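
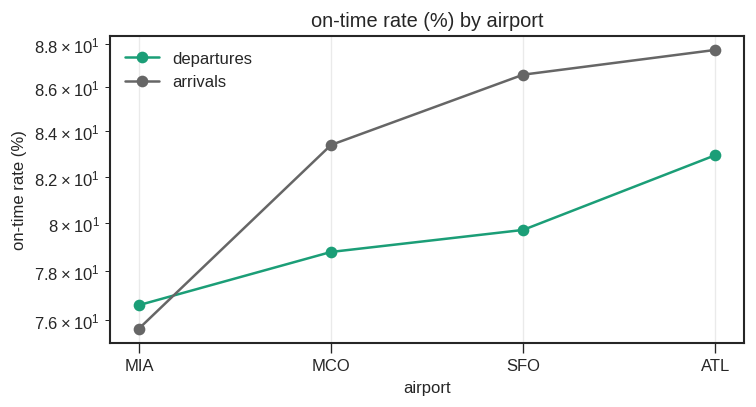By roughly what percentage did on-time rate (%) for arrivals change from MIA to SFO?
≈ +13.2%

MIA ≈ 76, SFO ≈ 86; (86 − 76) / 76 ≈ +13.2%.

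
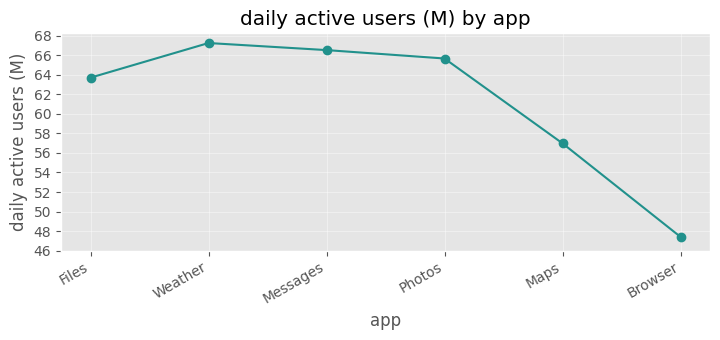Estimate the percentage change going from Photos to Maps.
Photos ≈ 66, Maps ≈ 56; (56 − 66) / 66 ≈ -15.2%.

≈ -15.2%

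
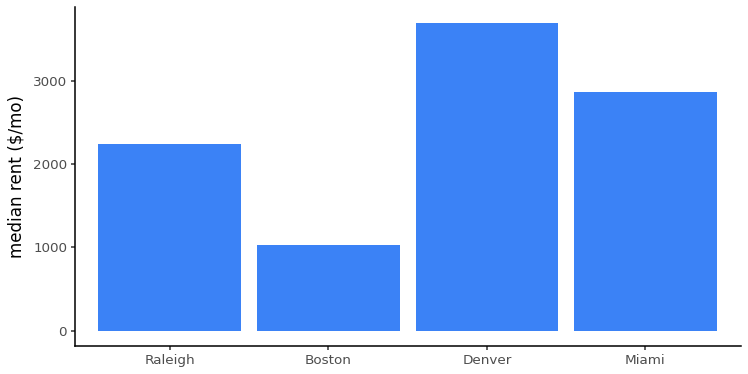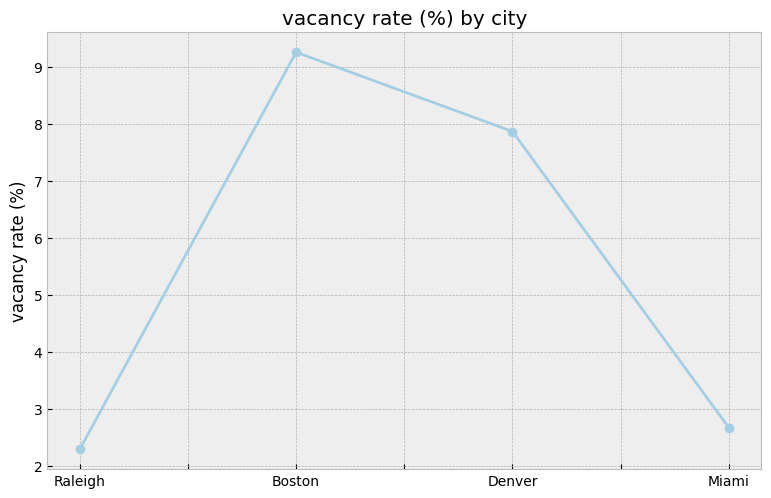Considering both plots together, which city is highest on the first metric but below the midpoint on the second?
Chart 2 median vacancy rate (%) ≈ 5; below-median cities: Raleigh, Miami. Among those, Miami has the highest median rent ($/mo) (≈ 3000).

Miami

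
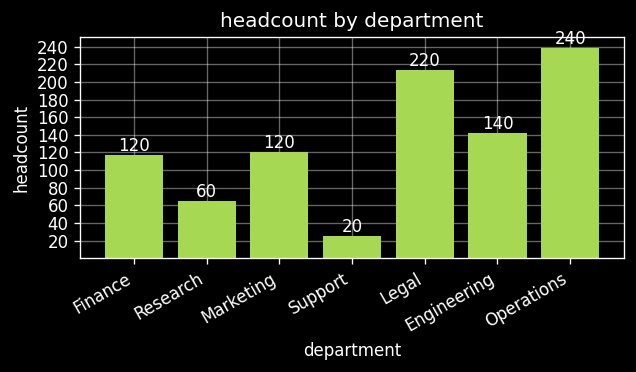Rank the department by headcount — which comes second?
Top 3: Operations ≈ 240, Legal ≈ 220, Engineering ≈ 140.

Legal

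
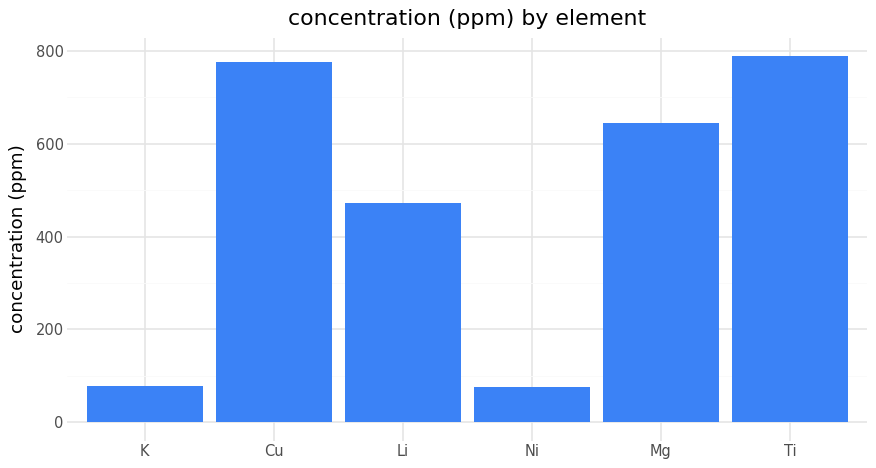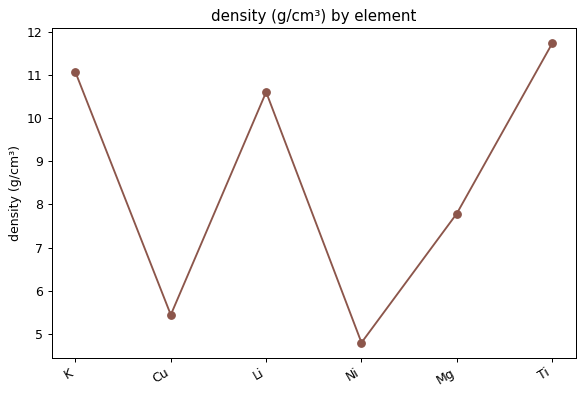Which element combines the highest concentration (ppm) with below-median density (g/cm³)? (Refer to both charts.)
Cu

Chart 2 median density (g/cm³) ≈ 10; below-median elements: Cu, Ni, Mg. Among those, Cu has the highest concentration (ppm) (≈ 800).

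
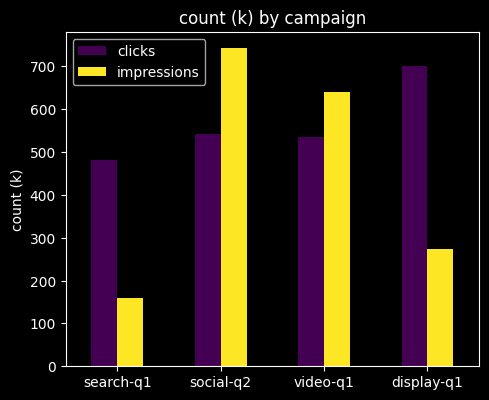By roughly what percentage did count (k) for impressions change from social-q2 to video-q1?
≈ -14.3%

social-q2 ≈ 700, video-q1 ≈ 600; (600 − 700) / 700 ≈ -14.3%.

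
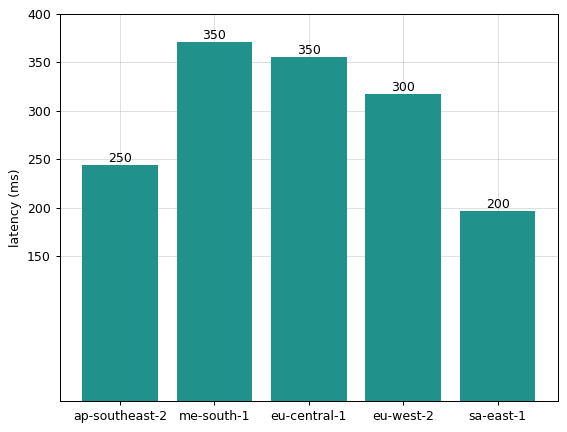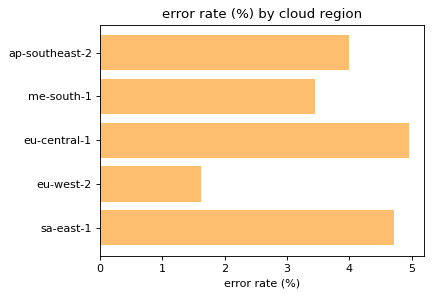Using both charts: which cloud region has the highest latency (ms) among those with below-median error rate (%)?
Chart 2 median error rate (%) ≈ 4; below-median cloud regions: me-south-1, eu-west-2. Among those, me-south-1 has the highest latency (ms) (≈ 350).

me-south-1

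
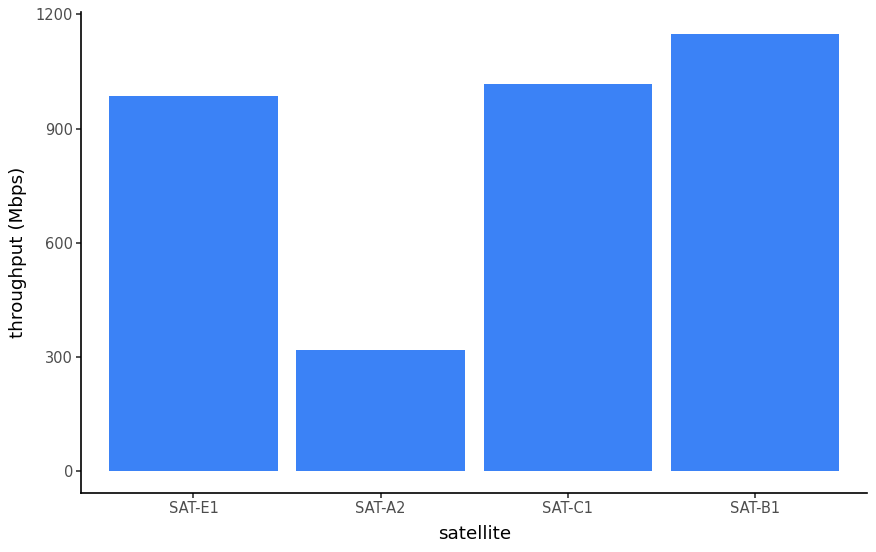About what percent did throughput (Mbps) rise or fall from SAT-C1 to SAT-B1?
SAT-C1 ≈ 1000, SAT-B1 ≈ 1100; (1100 − 1000) / 1000 ≈ +10%.

≈ +10%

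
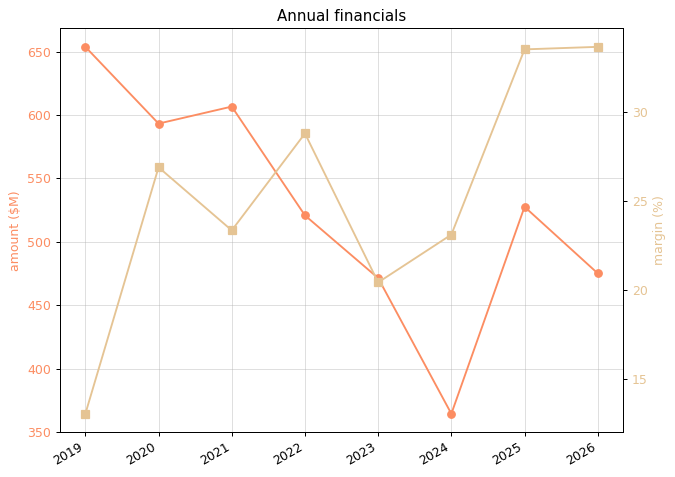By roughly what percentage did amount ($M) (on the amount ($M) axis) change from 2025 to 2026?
≈ -9.5%

2025 ≈ 525, 2026 ≈ 475; (475 − 525) / 525 ≈ -9.5%.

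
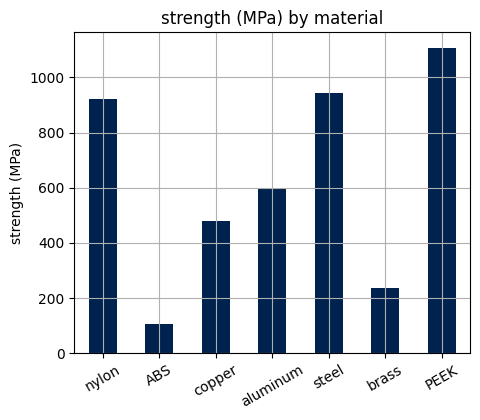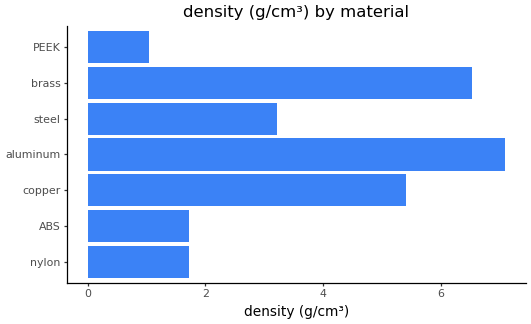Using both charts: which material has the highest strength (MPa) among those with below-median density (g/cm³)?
PEEK

Chart 2 median density (g/cm³) ≈ 3; below-median materials: nylon, ABS, PEEK. Among those, PEEK has the highest strength (MPa) (≈ 1200).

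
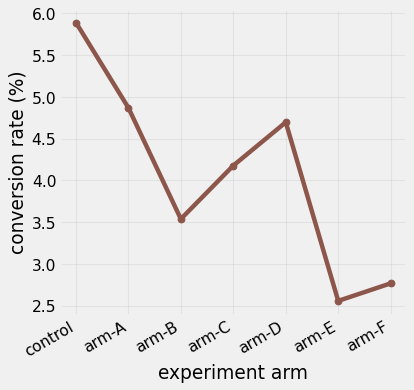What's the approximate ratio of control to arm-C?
control ≈ 6.0, arm-C ≈ 4.0; 6.0/4.0 ≈ 1.5.

≈ 1.5×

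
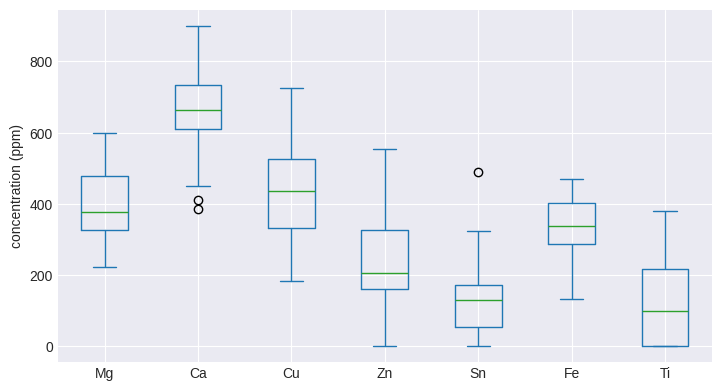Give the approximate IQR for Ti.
≈ 200

Q3 ≈ 200, Q1 ≈ 0; IQR ≈ 200.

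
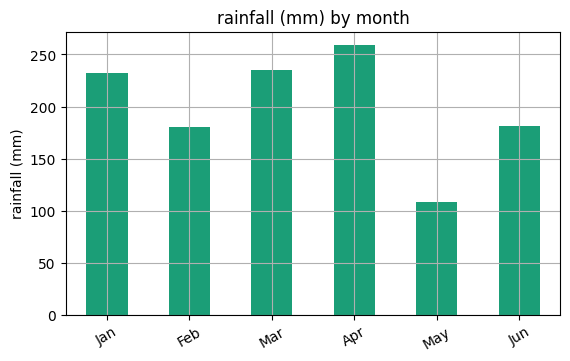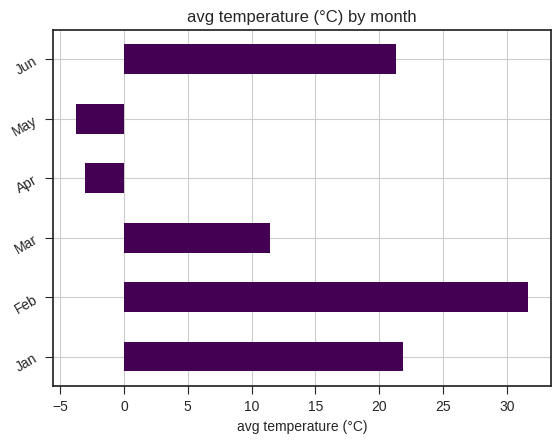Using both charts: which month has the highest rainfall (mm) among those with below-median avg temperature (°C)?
Apr

Chart 2 median avg temperature (°C) ≈ 15; below-median months: Mar, Apr, May. Among those, Apr has the highest rainfall (mm) (≈ 250).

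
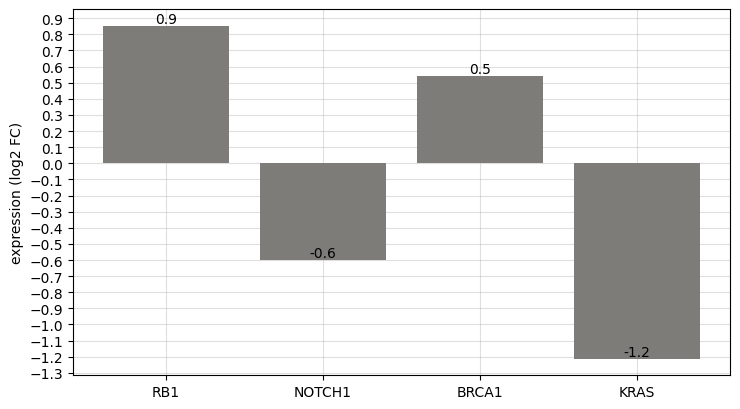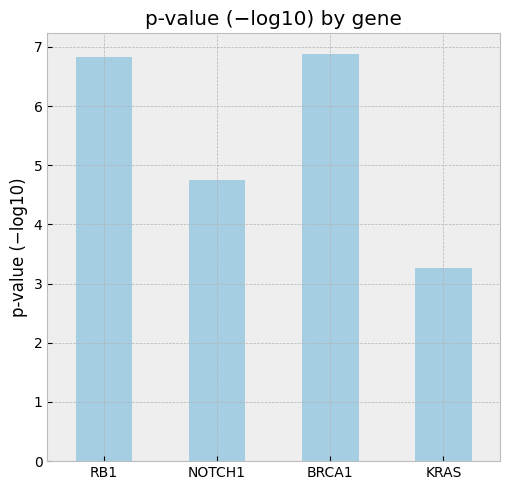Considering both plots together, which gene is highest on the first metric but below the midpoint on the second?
NOTCH1

Chart 2 median p-value (−log10) ≈ 6; below-median genes: NOTCH1, KRAS. Among those, NOTCH1 has the highest expression (log2 FC) (≈ -0.6).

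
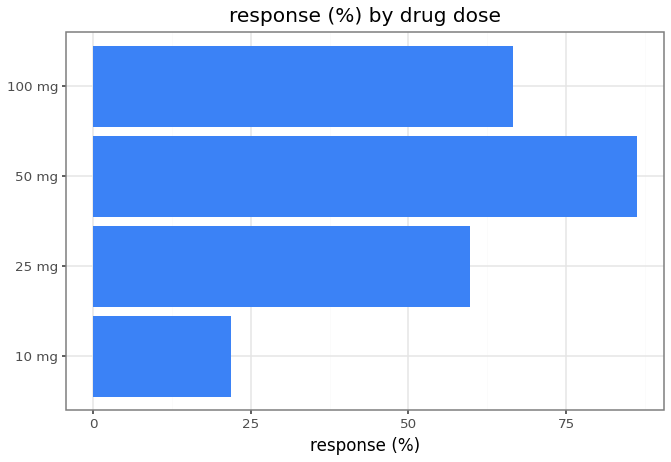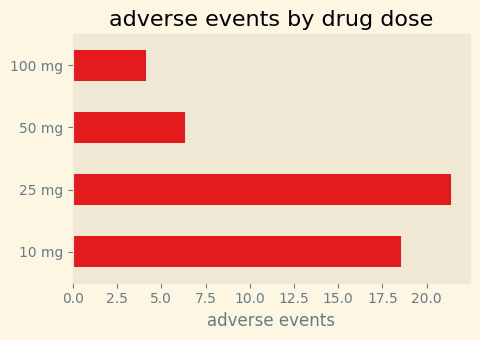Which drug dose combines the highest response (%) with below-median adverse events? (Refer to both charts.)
50 mg

Chart 2 median adverse events ≈ 12; below-median drug doses: 50 mg, 100 mg. Among those, 50 mg has the highest response (%) (≈ 90).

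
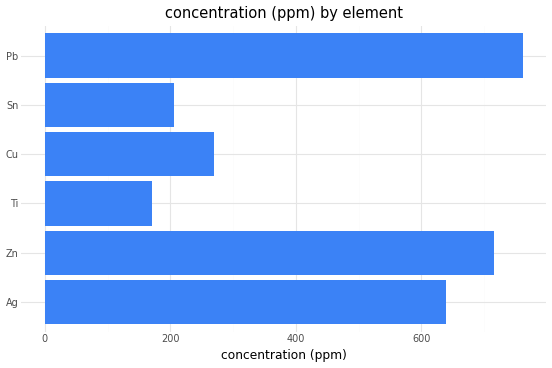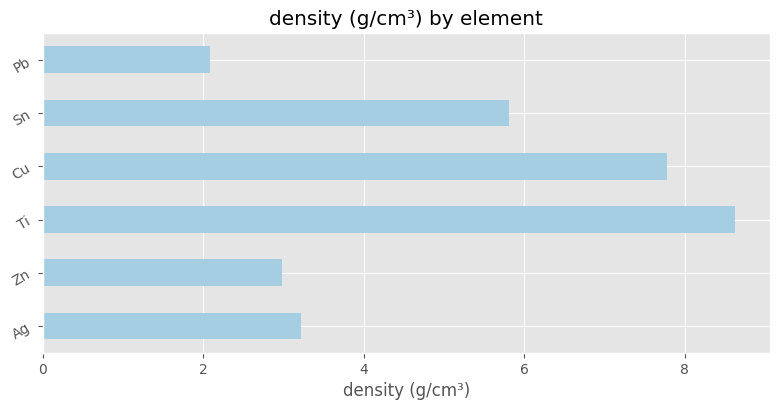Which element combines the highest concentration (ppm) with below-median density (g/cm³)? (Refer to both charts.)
Pb

Chart 2 median density (g/cm³) ≈ 5; below-median elements: Ag, Zn, Pb. Among those, Pb has the highest concentration (ppm) (≈ 800).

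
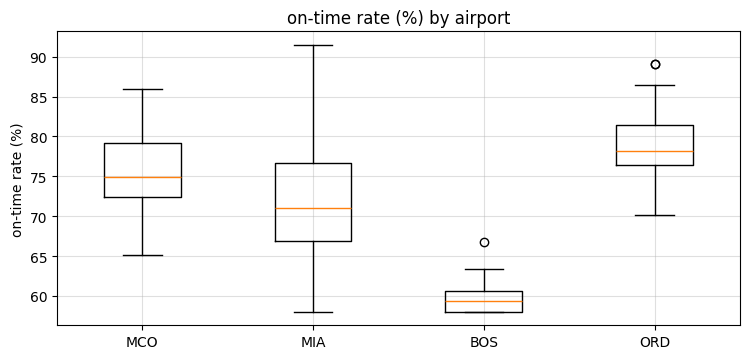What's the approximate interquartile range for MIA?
Q3 ≈ 76, Q1 ≈ 66; IQR ≈ 10.

≈ 10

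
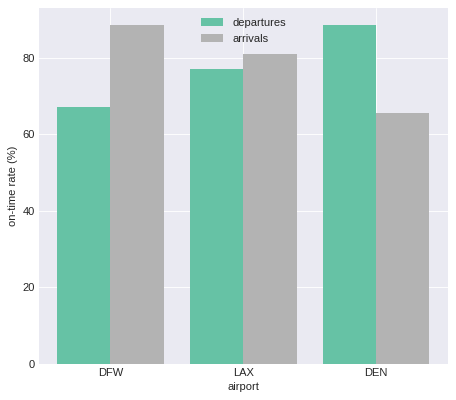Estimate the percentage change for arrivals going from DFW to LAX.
DFW ≈ 90, LAX ≈ 80; (80 − 90) / 90 ≈ -11.1%.

≈ -11.1%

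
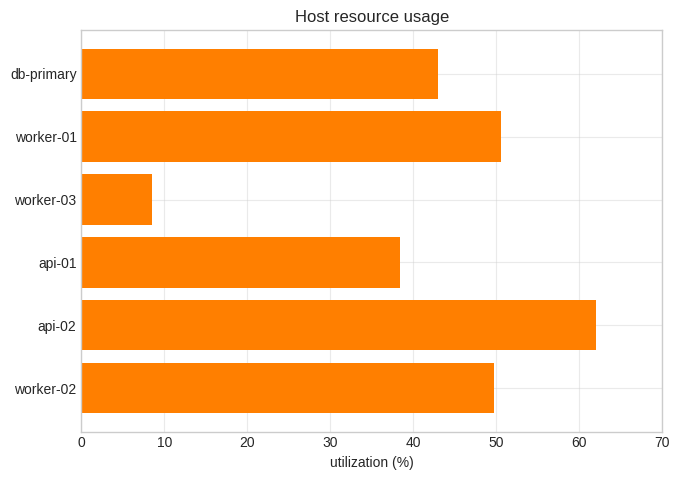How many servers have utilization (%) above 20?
5

Above 20: db-primary, worker-01, api-01, api-02, worker-02.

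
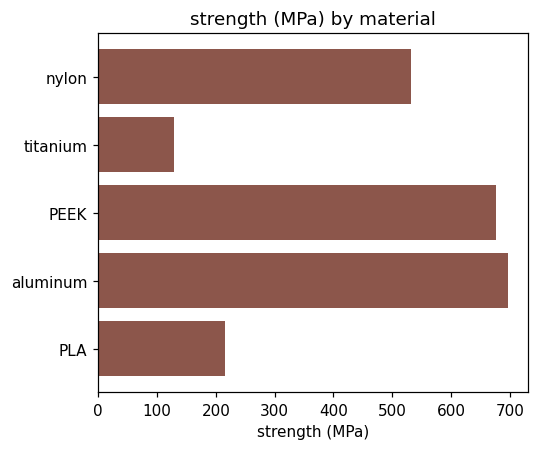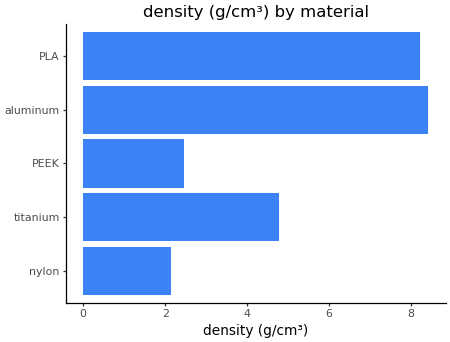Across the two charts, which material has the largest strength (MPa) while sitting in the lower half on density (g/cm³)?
PEEK

Chart 2 median density (g/cm³) ≈ 5; below-median materials: nylon, PEEK. Among those, PEEK has the highest strength (MPa) (≈ 700).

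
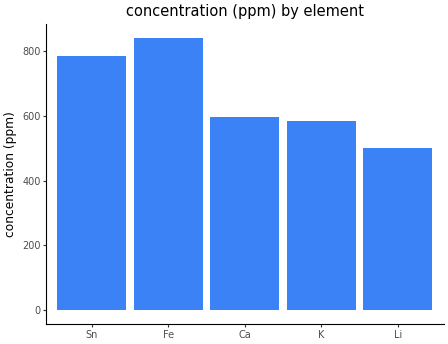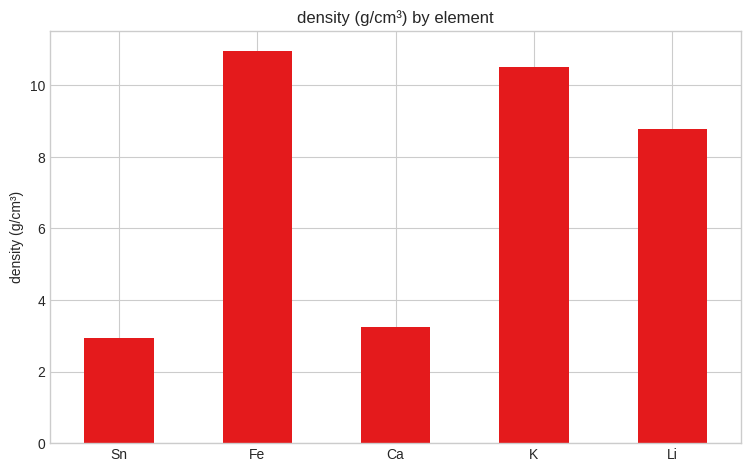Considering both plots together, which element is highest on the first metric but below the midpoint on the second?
Sn

Chart 2 median density (g/cm³) ≈ 8; below-median elements: Sn, Ca. Among those, Sn has the highest concentration (ppm) (≈ 800).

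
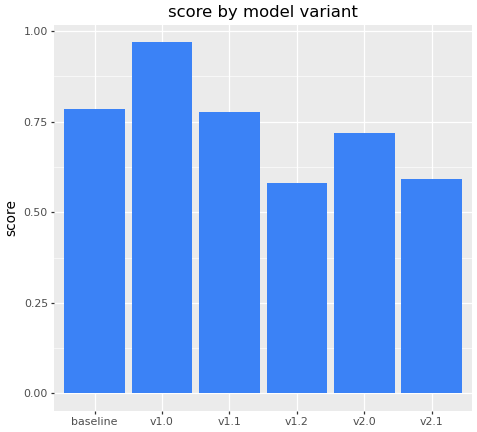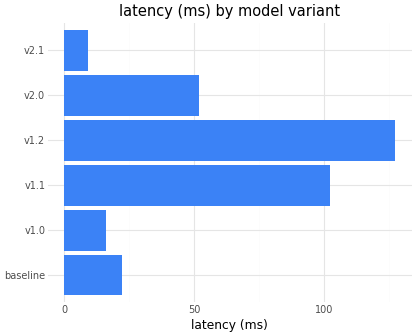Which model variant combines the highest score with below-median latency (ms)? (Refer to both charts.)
v1.0

Chart 2 median latency (ms) ≈ 40; below-median model variants: baseline, v1.0, v2.1. Among those, v1.0 has the highest score (≈ 1).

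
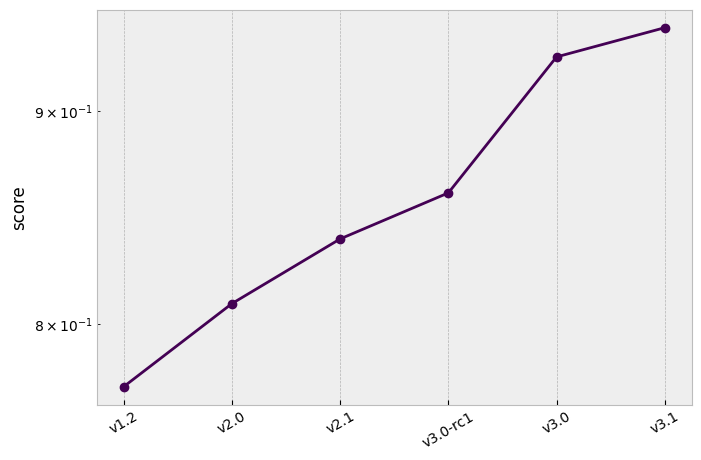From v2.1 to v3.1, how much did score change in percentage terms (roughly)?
≈ +11.9%

v2.1 ≈ 0.84, v3.1 ≈ 0.94; (0.94 − 0.84) / 0.84 ≈ +11.9%.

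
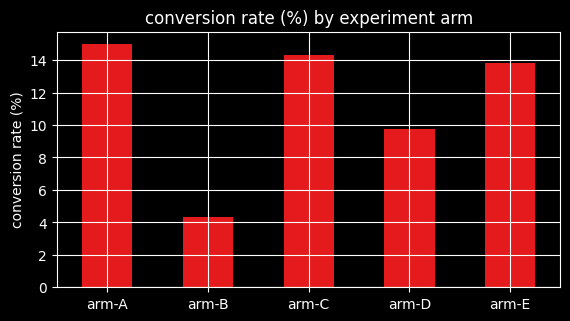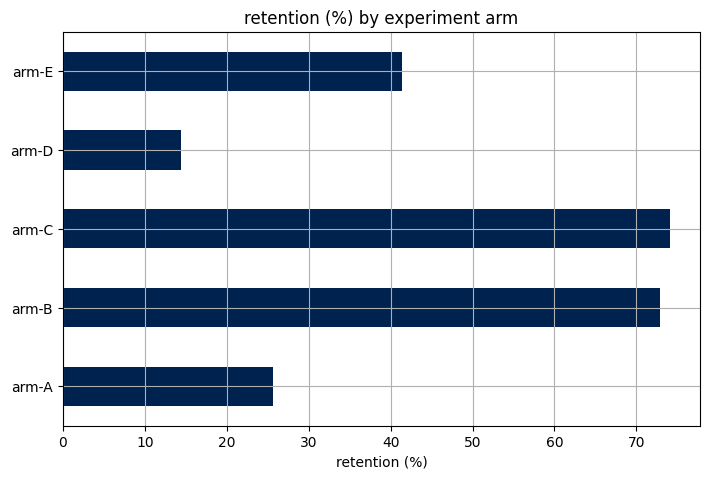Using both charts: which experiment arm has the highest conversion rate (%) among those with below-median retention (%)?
arm-A

Chart 2 median retention (%) ≈ 40; below-median experiment arms: arm-A, arm-D. Among those, arm-A has the highest conversion rate (%) (≈ 16).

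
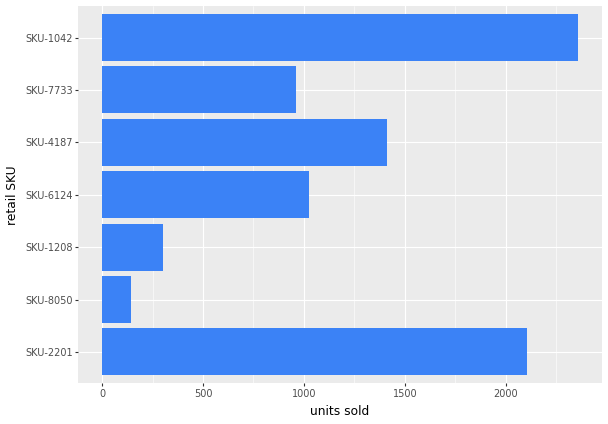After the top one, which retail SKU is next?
Top 3: SKU-1042 ≈ 2400, SKU-2201 ≈ 2200, SKU-4187 ≈ 1400.

SKU-2201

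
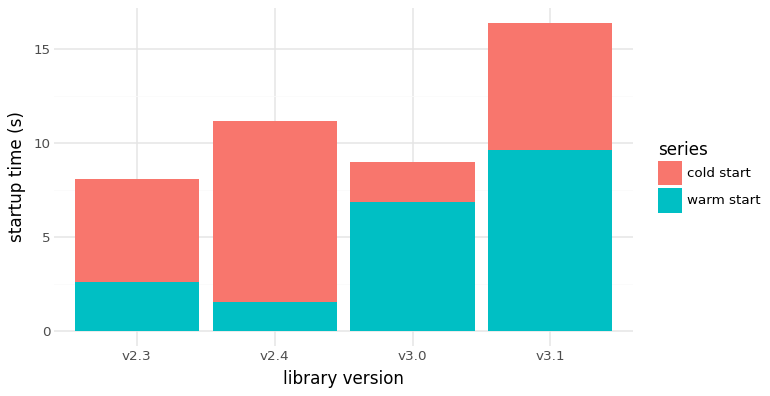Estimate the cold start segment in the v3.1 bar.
cold start top ≈ 16, bottom ≈ 10; segment ≈ 6.

≈ 6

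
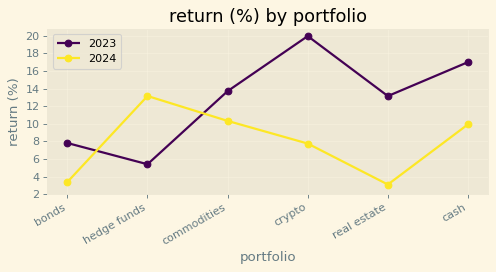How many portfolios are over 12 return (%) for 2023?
4

Above 12: commodities, crypto, real estate, cash.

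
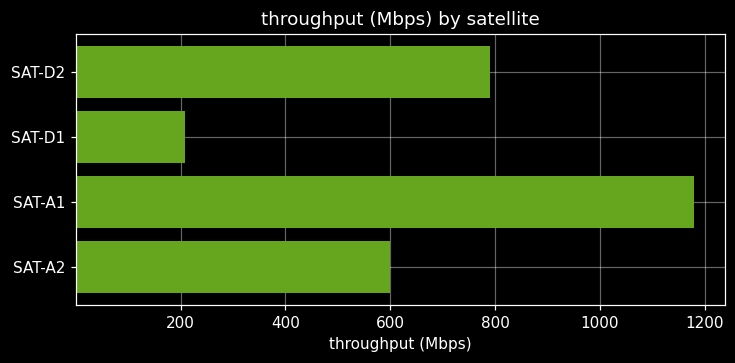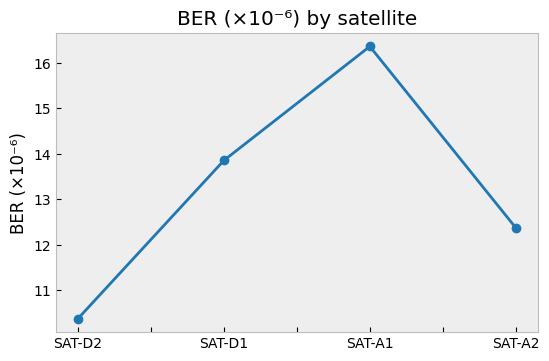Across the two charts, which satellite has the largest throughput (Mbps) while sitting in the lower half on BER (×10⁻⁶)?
SAT-D2

Chart 2 median BER (×10⁻⁶) ≈ 14; below-median satellites: SAT-D2, SAT-A2. Among those, SAT-D2 has the highest throughput (Mbps) (≈ 800).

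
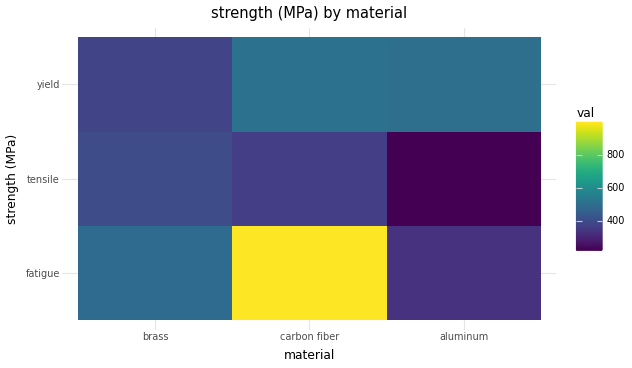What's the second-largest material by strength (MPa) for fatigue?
brass

Top 3 for fatigue: carbon fiber ≈ 1000, brass ≈ 500, aluminum ≈ 300.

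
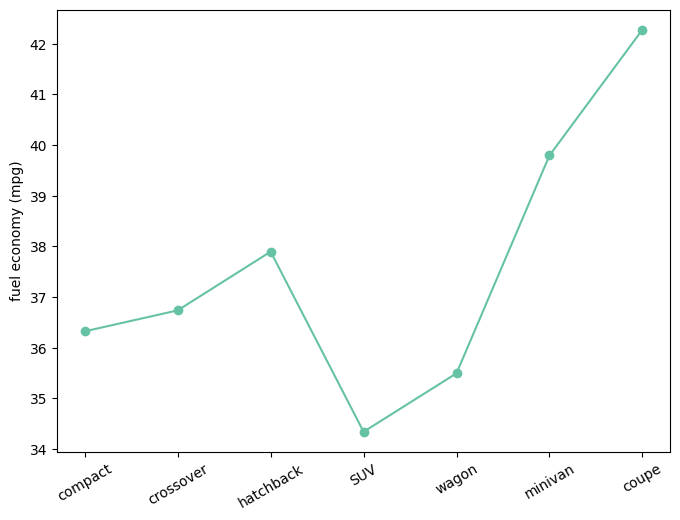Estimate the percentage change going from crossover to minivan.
≈ +8.1%

crossover ≈ 37, minivan ≈ 40; (40 − 37) / 37 ≈ +8.1%.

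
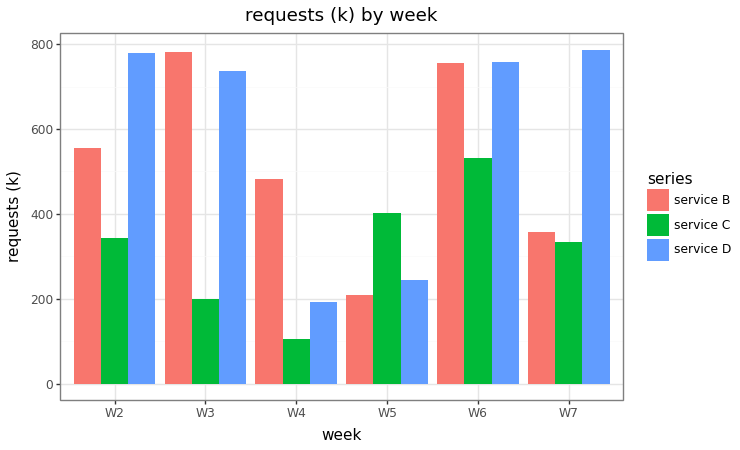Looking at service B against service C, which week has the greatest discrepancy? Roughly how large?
W3: service B ≈ 800, service C ≈ 200 → gap ≈ 600. Next-largest (W4) is only ≈ 400.

W3, ≈ 600 k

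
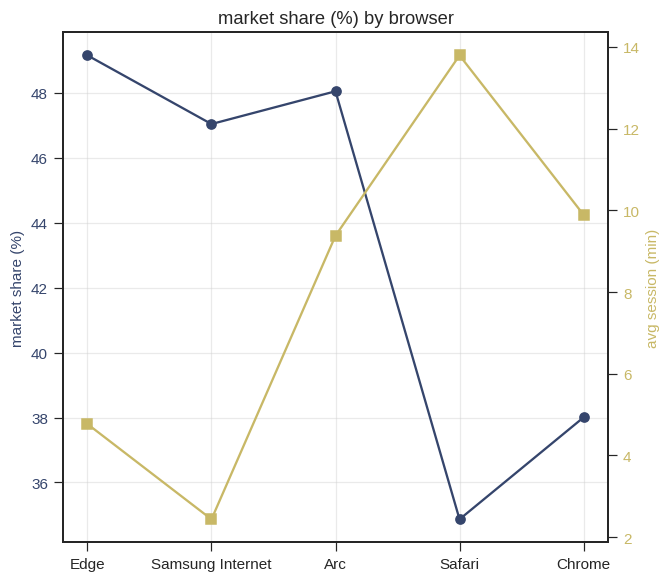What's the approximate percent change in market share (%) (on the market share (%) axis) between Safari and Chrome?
Safari ≈ 34, Chrome ≈ 38; (38 − 34) / 34 ≈ +11.8%.

≈ +11.8%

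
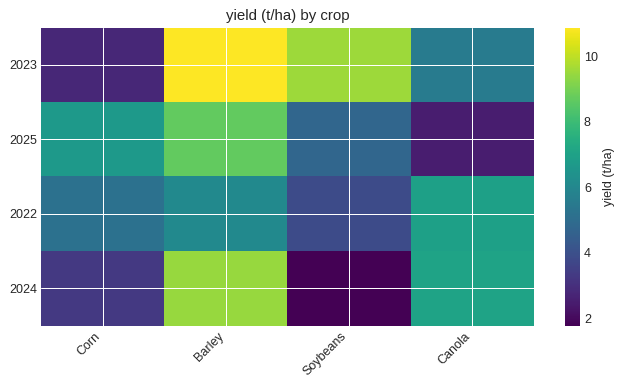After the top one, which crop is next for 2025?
Corn

Top 3 for 2025: Barley ≈ 9, Corn ≈ 7, Soybeans ≈ 5.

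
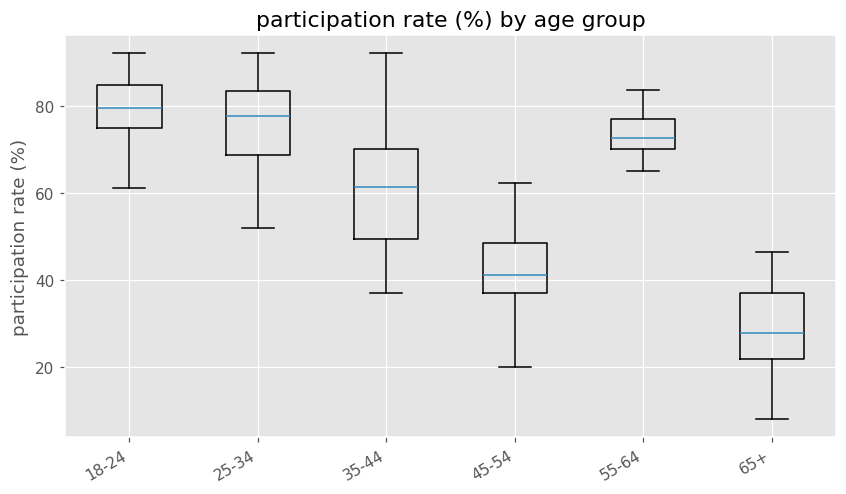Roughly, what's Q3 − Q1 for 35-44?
Q3 ≈ 70, Q1 ≈ 50; IQR ≈ 20.

≈ 20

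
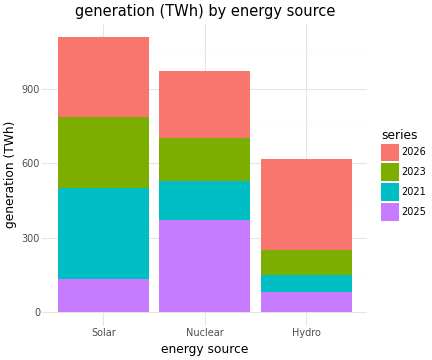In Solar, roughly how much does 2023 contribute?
2023 top ≈ 800, bottom ≈ 500; segment ≈ 300.

≈ 300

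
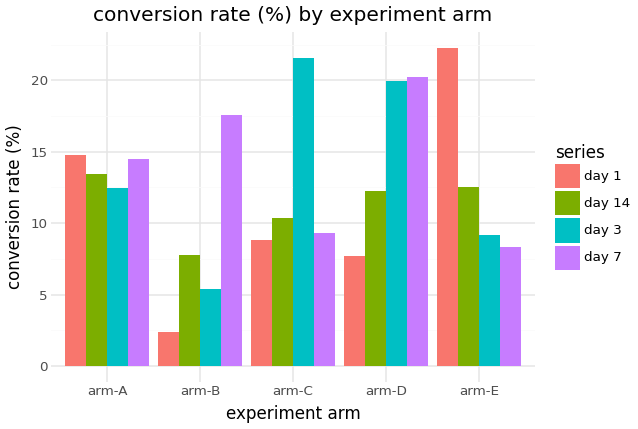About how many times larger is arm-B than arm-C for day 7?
arm-B ≈ 18, arm-C ≈ 10; 18/10 ≈ 1.8.

≈ 1.8×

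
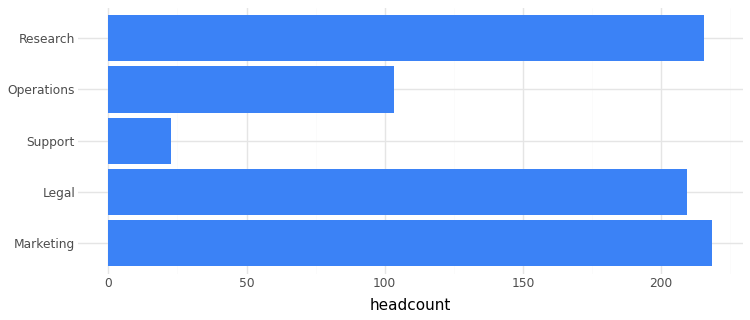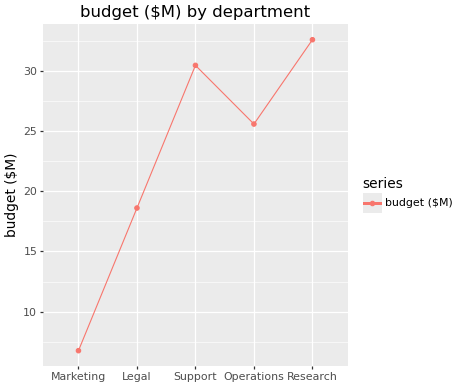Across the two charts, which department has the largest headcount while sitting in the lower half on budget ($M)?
Chart 2 median budget ($M) ≈ 25; below-median departments: Marketing, Legal. Among those, Marketing has the highest headcount (≈ 225).

Marketing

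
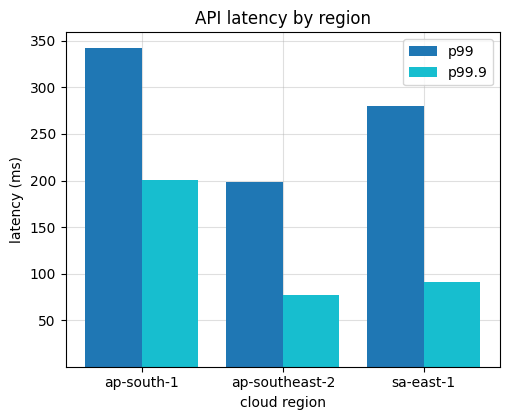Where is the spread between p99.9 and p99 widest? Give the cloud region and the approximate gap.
sa-east-1: p99.9 ≈ 100, p99 ≈ 300 → gap ≈ 200. Next-largest (ap-south-1) is only ≈ 150.

sa-east-1, ≈ 200 ms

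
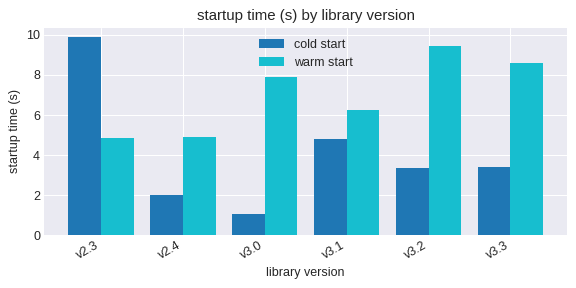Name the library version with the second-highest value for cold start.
v3.1

Top 3 for cold start: v2.3 ≈ 10, v3.1 ≈ 5, v3.3 ≈ 3.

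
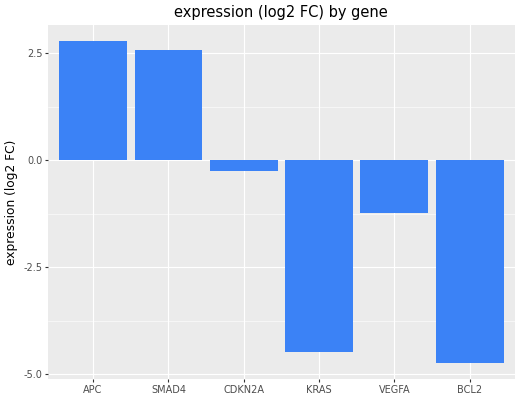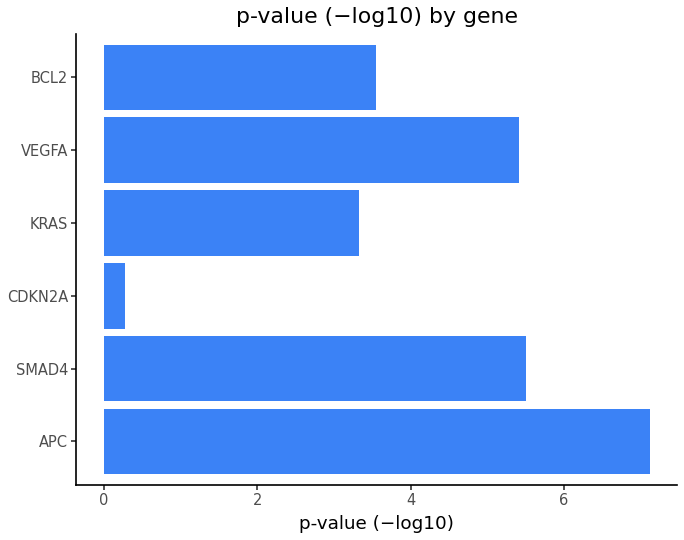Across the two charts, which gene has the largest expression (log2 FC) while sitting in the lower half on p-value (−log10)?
CDKN2A

Chart 2 median p-value (−log10) ≈ 4; below-median genes: CDKN2A, KRAS, BCL2. Among those, CDKN2A has the highest expression (log2 FC) (≈ 0).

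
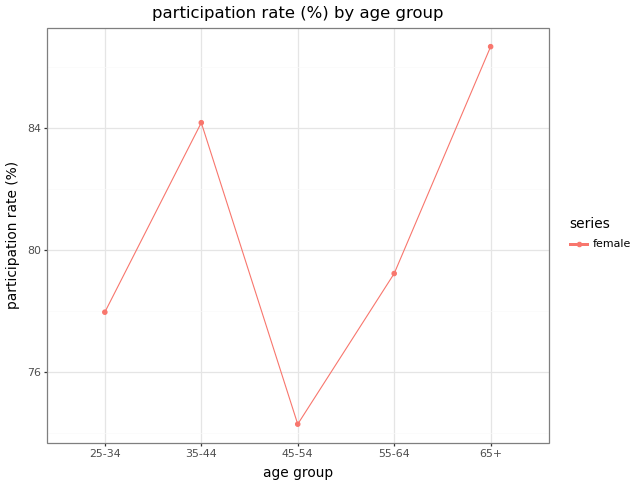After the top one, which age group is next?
35-44

Top 3: 65+ ≈ 86, 35-44 ≈ 84, 55-64 ≈ 80.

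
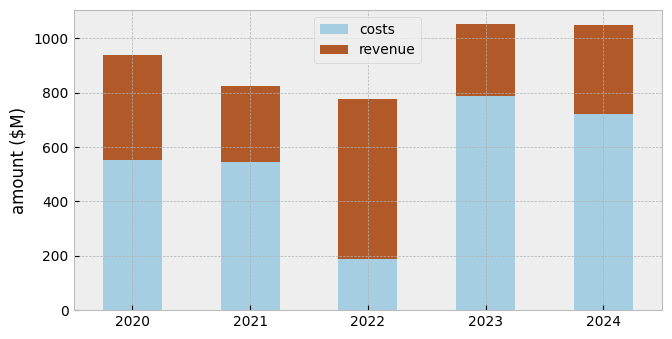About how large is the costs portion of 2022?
≈ 200

costs top ≈ 200, bottom ≈ 0; segment ≈ 200.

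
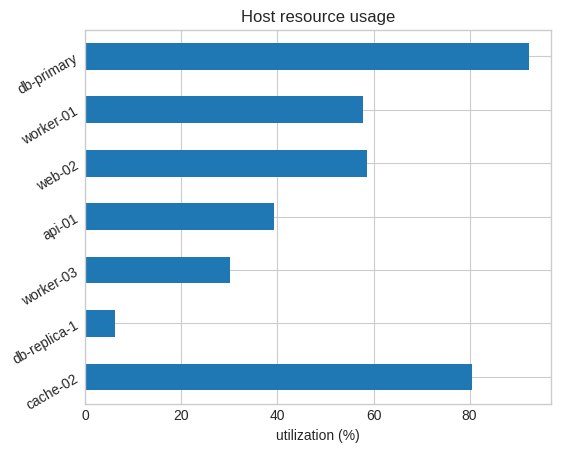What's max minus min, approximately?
Max db-primary ≈ 90, min db-replica-1 ≈ 10; range ≈ 80.

≈ 80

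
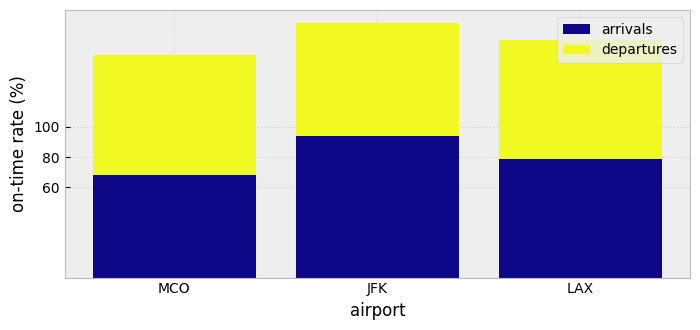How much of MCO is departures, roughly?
≈ 80

departures top ≈ 140, bottom ≈ 60; segment ≈ 80.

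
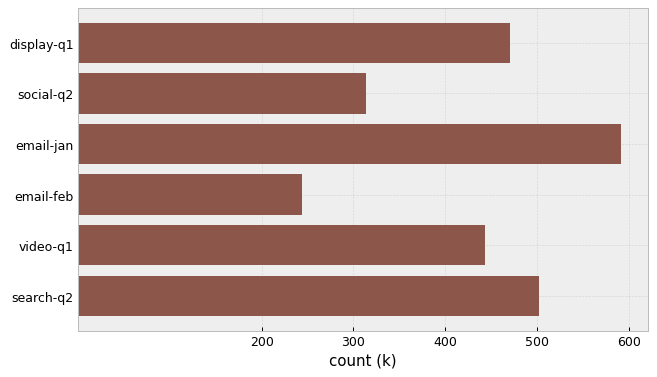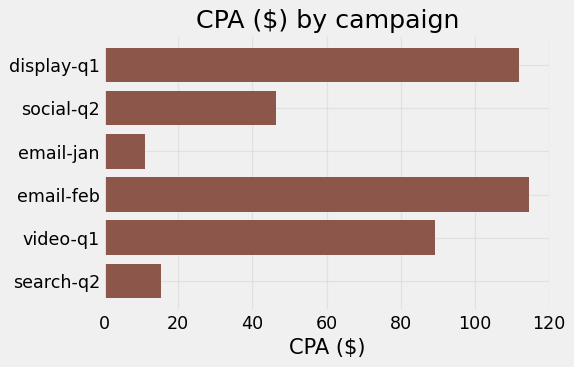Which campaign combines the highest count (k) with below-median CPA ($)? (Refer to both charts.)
email-jan

Chart 2 median CPA ($) ≈ 60; below-median campaigns: social-q2, email-jan, search-q2. Among those, email-jan has the highest count (k) (≈ 600).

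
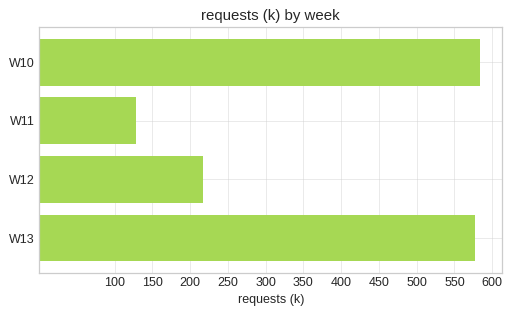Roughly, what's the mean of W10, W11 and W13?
≈ 450

(600 + 150 + 600) / 3 ≈ 450.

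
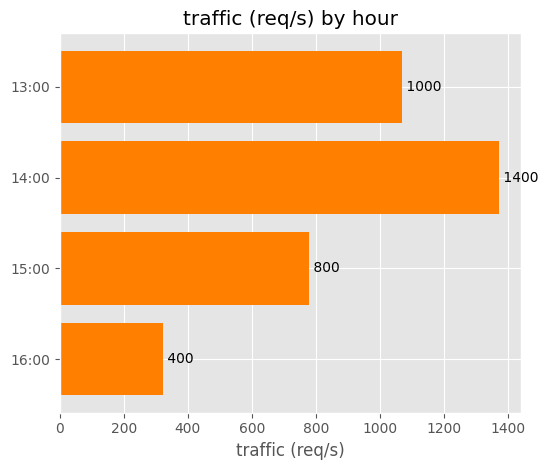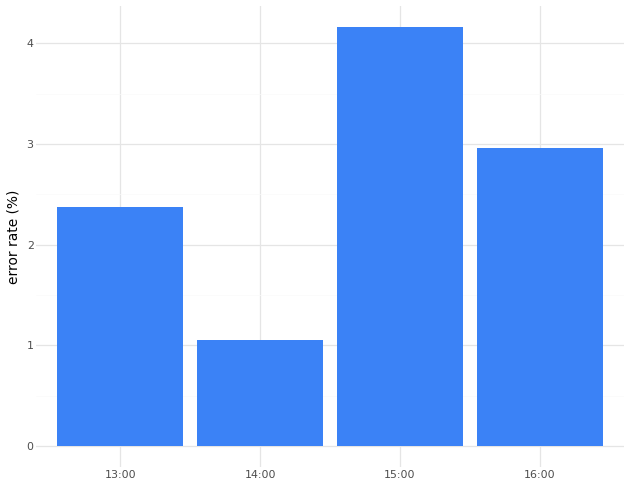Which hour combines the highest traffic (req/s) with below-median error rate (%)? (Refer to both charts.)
14:00

Chart 2 median error rate (%) ≈ 2.5; below-median hours: 13:00, 14:00. Among those, 14:00 has the highest traffic (req/s) (≈ 1400).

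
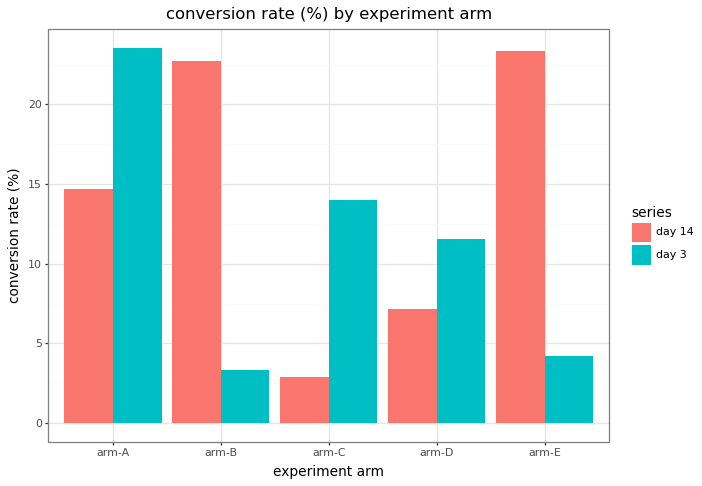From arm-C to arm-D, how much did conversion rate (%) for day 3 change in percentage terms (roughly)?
≈ -14.3%

arm-C ≈ 14, arm-D ≈ 12; (12 − 14) / 14 ≈ -14.3%.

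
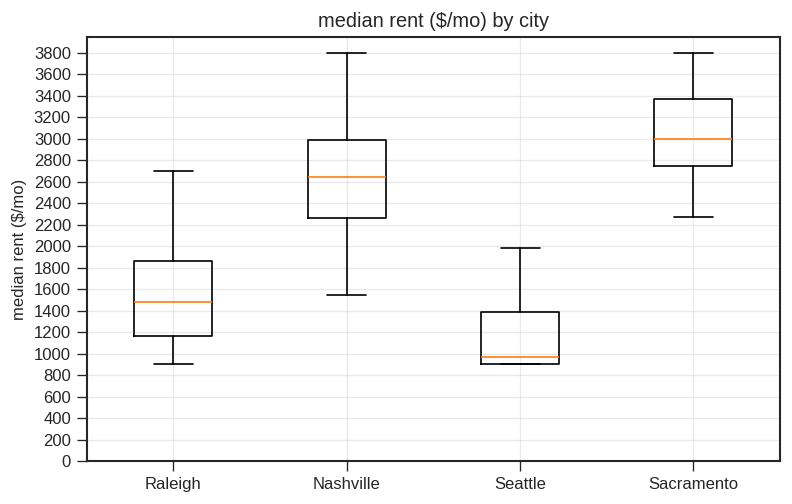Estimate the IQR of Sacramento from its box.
≈ 600

Q3 ≈ 3400, Q1 ≈ 2800; IQR ≈ 600.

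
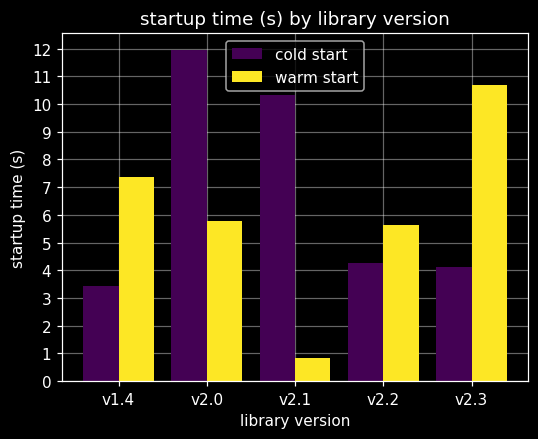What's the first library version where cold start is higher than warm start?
v2.0

v1.4: cold start ≈ 3 vs warm start ≈ 7 (not yet); v2.0: cold start ≈ 12 vs warm start ≈ 6 (first crossover).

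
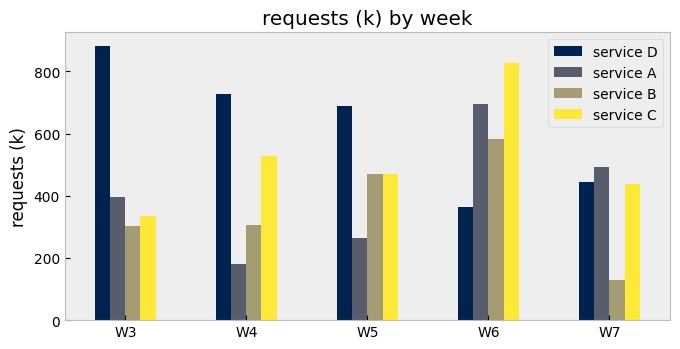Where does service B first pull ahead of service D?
W6

W5: service B ≈ 500 vs service D ≈ 700 (not yet); W6: service B ≈ 600 vs service D ≈ 400 (first crossover).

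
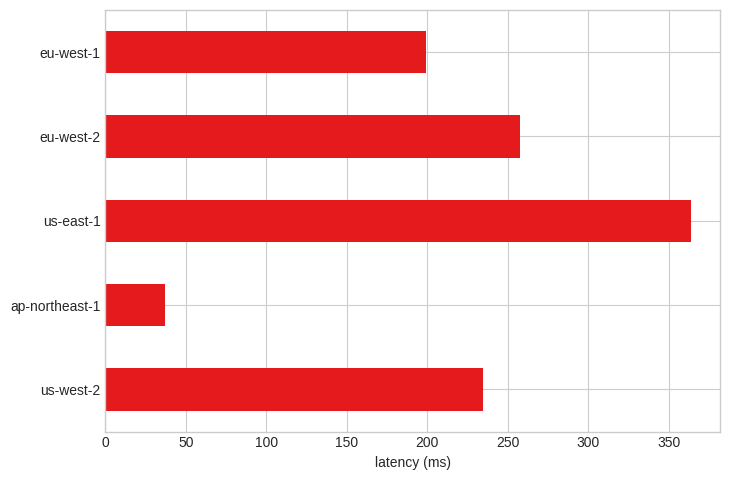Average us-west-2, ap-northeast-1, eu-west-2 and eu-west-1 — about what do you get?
≈ 188

(250 + 50 + 250 + 200) / 4 ≈ 188.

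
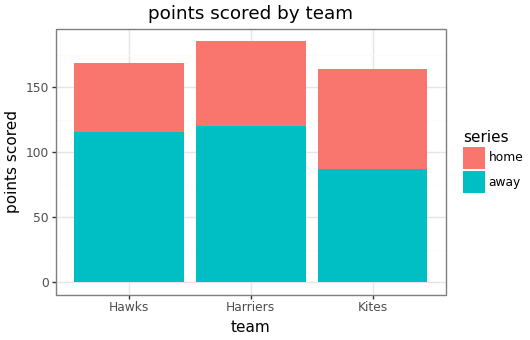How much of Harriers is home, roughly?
home top ≈ 180, bottom ≈ 120; segment ≈ 60.

≈ 60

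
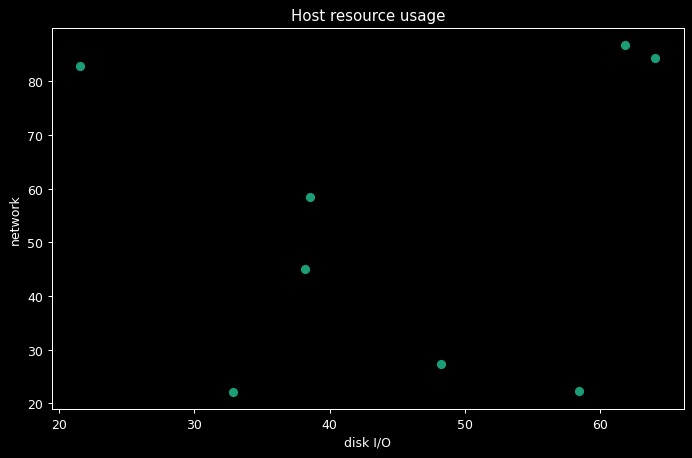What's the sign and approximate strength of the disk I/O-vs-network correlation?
Points are roughly uncorrelated; weak (|r| ≈ 0.1).

no clear correlation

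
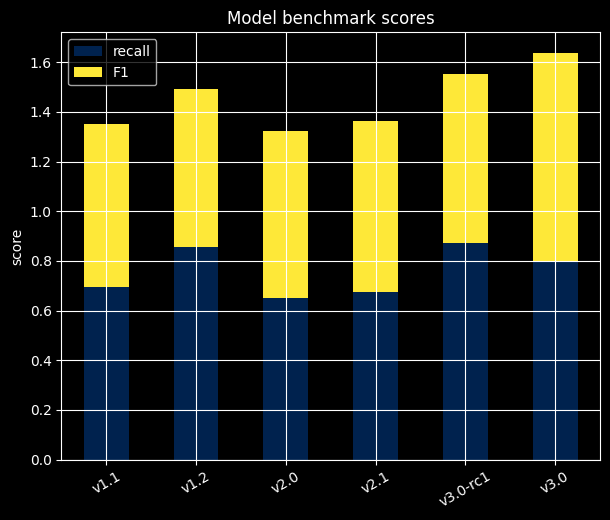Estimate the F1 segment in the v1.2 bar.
≈ 0.6

F1 top ≈ 1.4, bottom ≈ 0.8; segment ≈ 0.6.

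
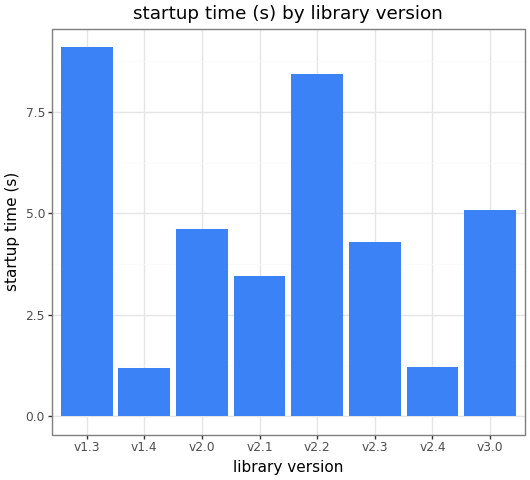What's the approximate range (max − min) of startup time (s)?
Max v1.3 ≈ 9, min v1.4 ≈ 1; range ≈ 8.

≈ 8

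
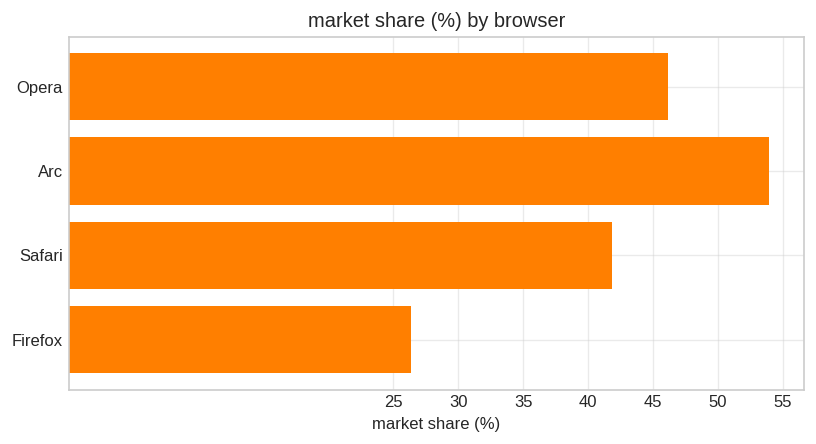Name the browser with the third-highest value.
Top 4: Arc ≈ 55, Opera ≈ 45, Safari ≈ 40, Firefox ≈ 25.

Safari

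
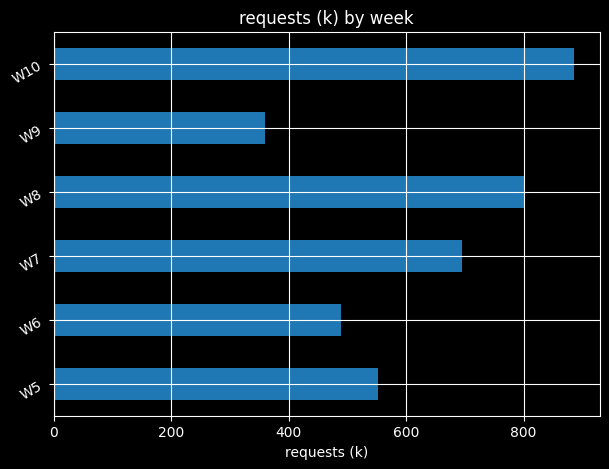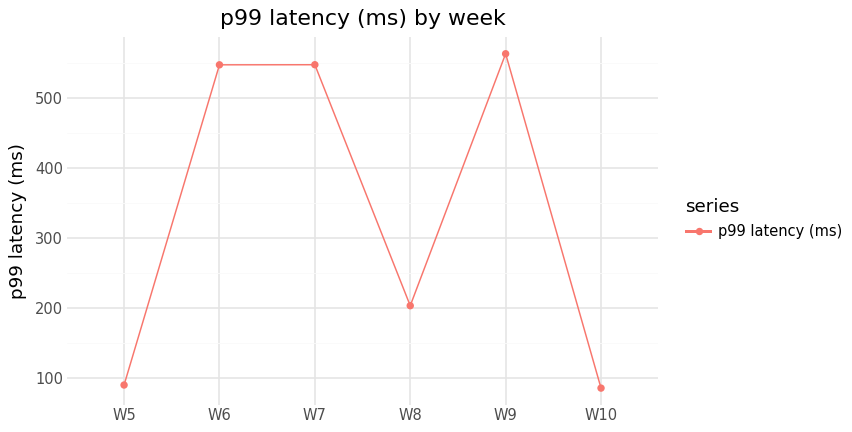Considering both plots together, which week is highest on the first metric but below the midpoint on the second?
W10

Chart 2 median p99 latency (ms) ≈ 400; below-median weeks: W5, W8, W10. Among those, W10 has the highest requests (k) (≈ 900).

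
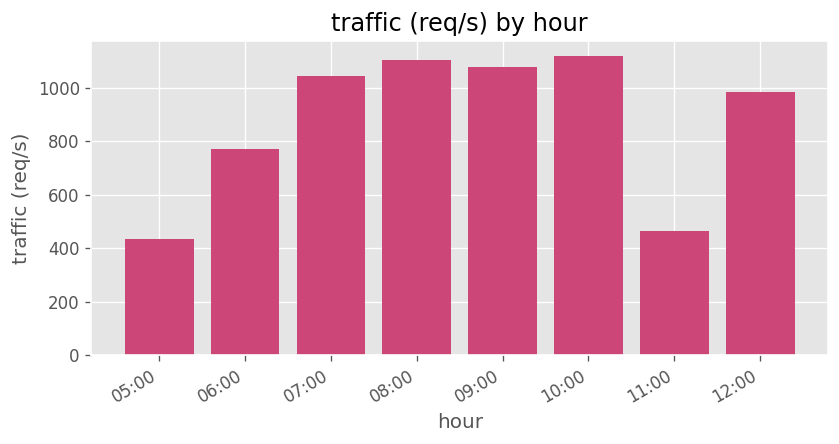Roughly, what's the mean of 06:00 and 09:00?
≈ 950

(800 + 1100) / 2 ≈ 950.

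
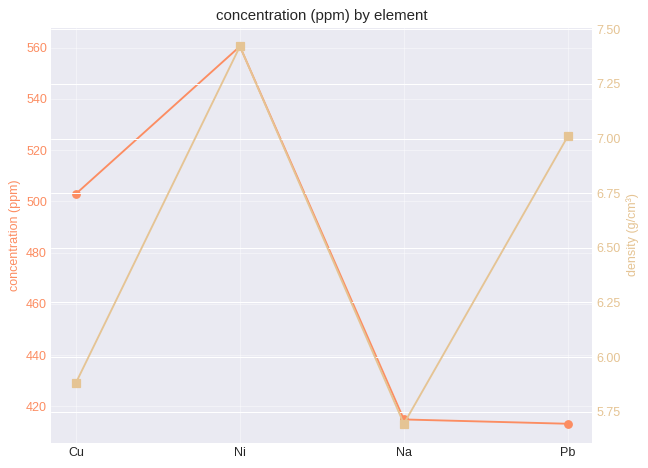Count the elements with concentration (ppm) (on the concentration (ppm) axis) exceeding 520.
1

Above 520: Ni.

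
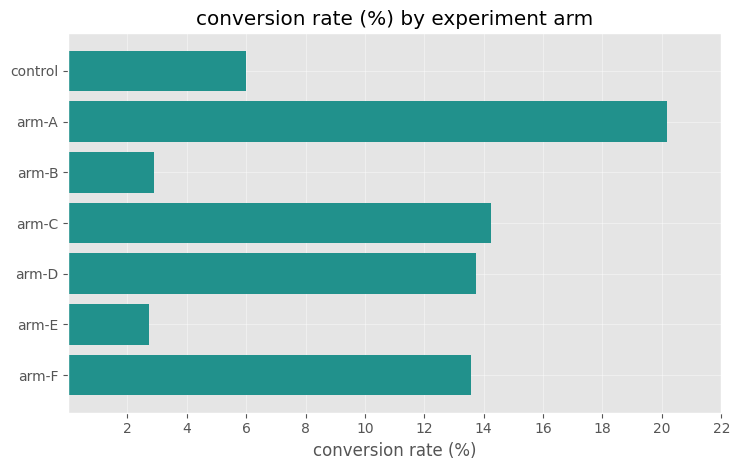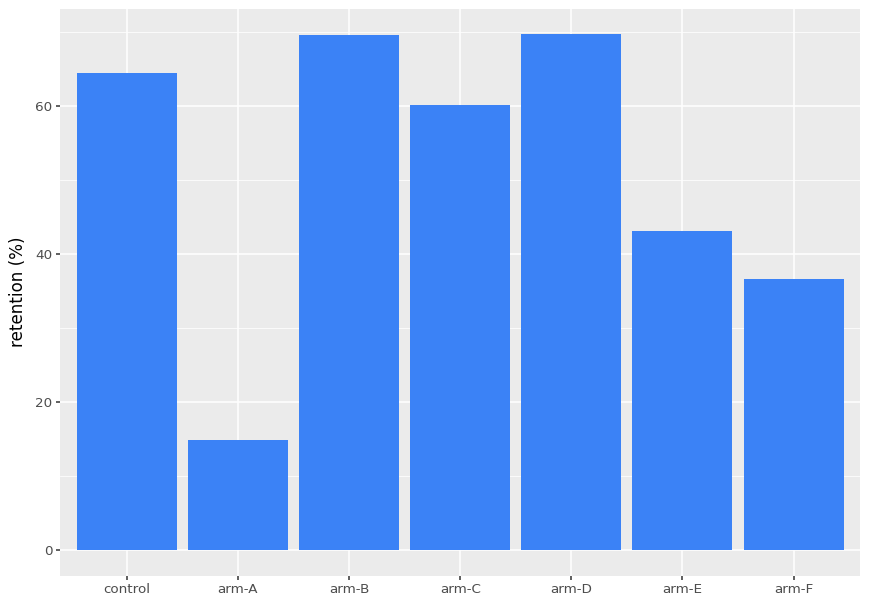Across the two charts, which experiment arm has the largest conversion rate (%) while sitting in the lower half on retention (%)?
Chart 2 median retention (%) ≈ 60; below-median experiment arms: arm-A, arm-E, arm-F. Among those, arm-A has the highest conversion rate (%) (≈ 20).

arm-A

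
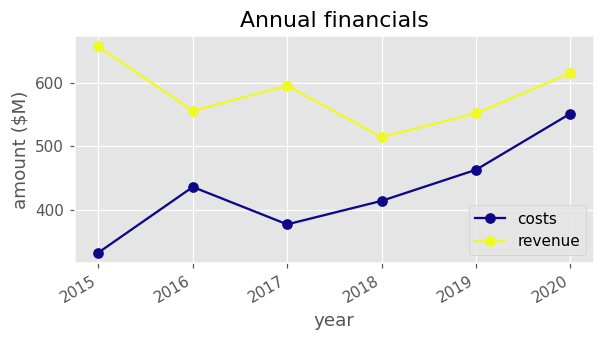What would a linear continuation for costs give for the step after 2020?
Last three: 400, 450, 550 → slope ≈ 75/step → next ≈ 625.

≈ 625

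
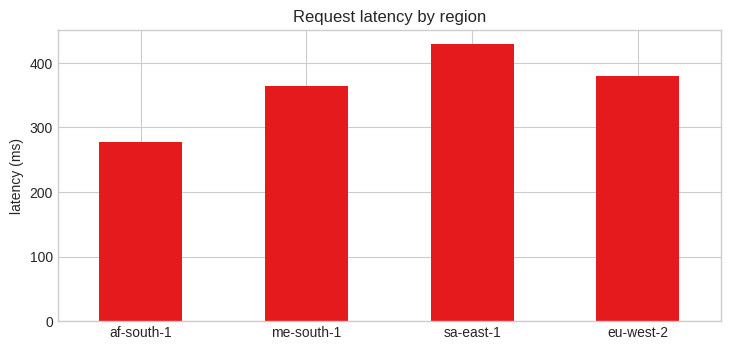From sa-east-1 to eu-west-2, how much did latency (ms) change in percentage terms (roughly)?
sa-east-1 ≈ 450, eu-west-2 ≈ 400; (400 − 450) / 450 ≈ -11.1%.

≈ -11.1%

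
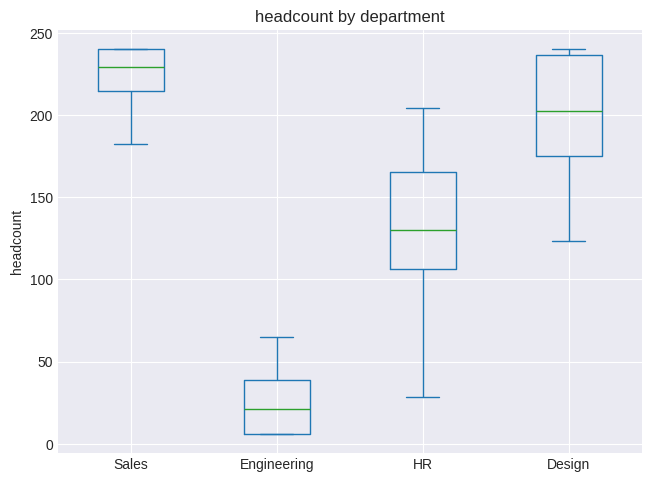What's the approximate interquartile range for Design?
≈ 60

Q3 ≈ 240, Q1 ≈ 180; IQR ≈ 60.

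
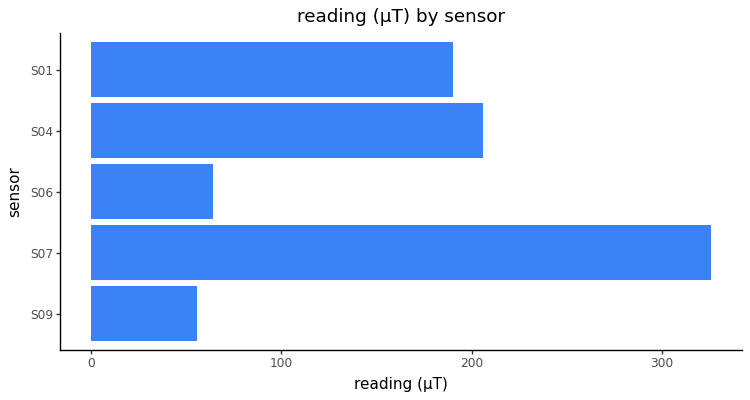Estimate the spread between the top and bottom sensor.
Max S07 ≈ 350, min S09 ≈ 50; range ≈ 300.

≈ 300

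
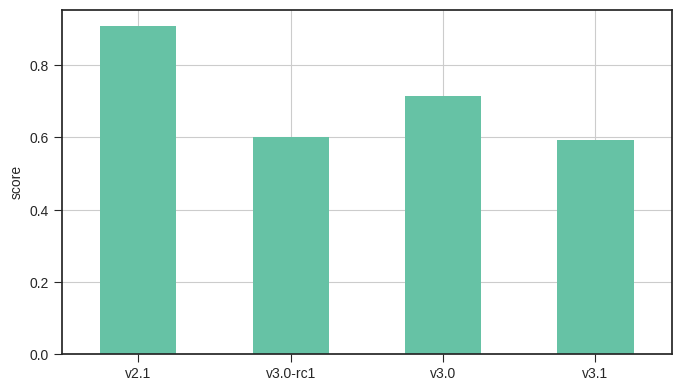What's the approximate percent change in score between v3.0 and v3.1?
v3.0 ≈ 0.7, v3.1 ≈ 0.6; (0.6 − 0.7) / 0.7 ≈ -14.3%.

≈ -14.3%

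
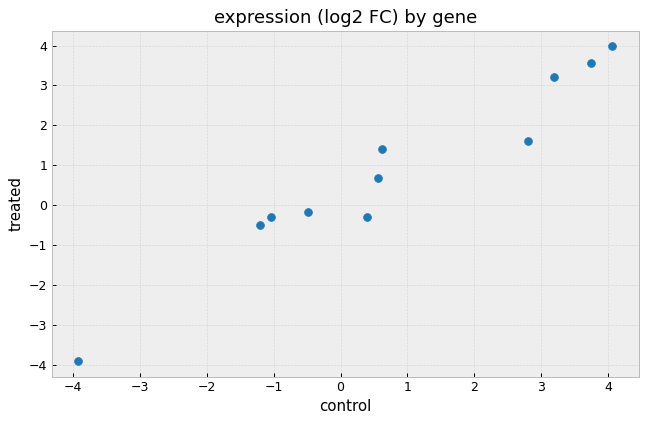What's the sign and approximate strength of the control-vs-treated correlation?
Points are positively correlated; strong (|r| ≈ 1.0).

positive, strong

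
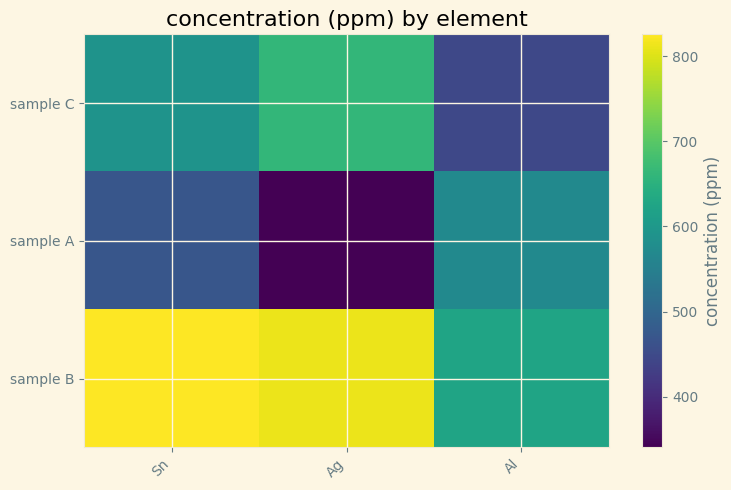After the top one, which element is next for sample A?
Sn

Top 3 for sample A: Al ≈ 550, Sn ≈ 450, Ag ≈ 350.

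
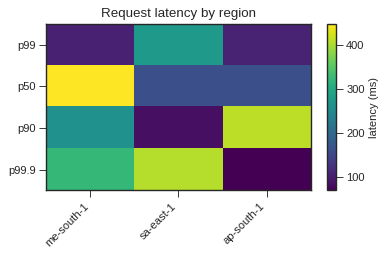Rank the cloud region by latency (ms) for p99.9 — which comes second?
Top 3 for p99.9: sa-east-1 ≈ 400, me-south-1 ≈ 300, ap-south-1 ≈ 50.

me-south-1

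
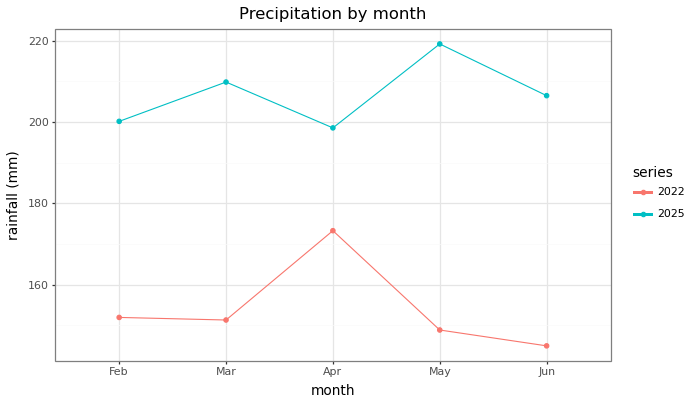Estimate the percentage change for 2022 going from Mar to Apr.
Mar ≈ 150, Apr ≈ 170; (170 − 150) / 150 ≈ +13.3%.

≈ +13.3%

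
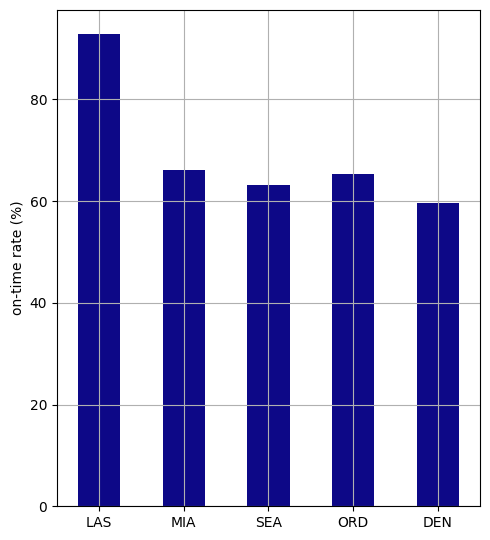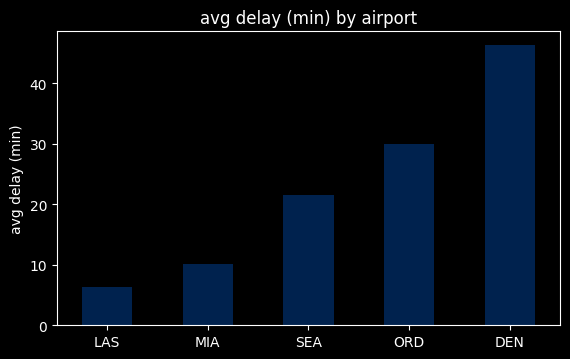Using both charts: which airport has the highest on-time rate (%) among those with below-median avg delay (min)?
Chart 2 median avg delay (min) ≈ 20; below-median airports: LAS, MIA. Among those, LAS has the highest on-time rate (%) (≈ 90).

LAS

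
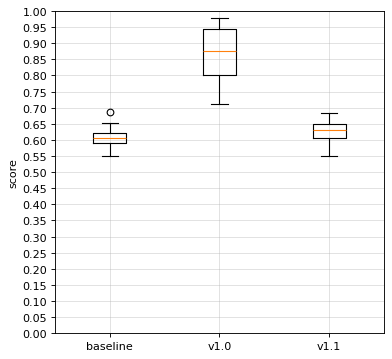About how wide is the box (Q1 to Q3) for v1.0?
Q3 ≈ 0.95, Q1 ≈ 0.80; IQR ≈ 0.15.

≈ 0.15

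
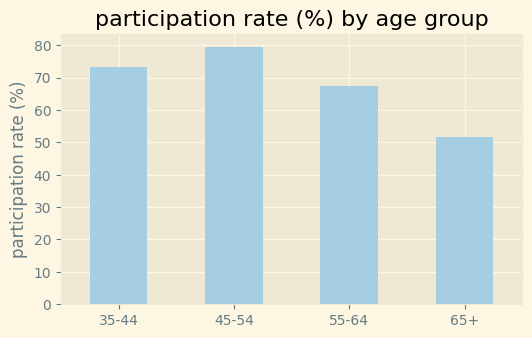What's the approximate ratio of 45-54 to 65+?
≈ 1.6×

45-54 ≈ 80, 65+ ≈ 50; 80/50 ≈ 1.6.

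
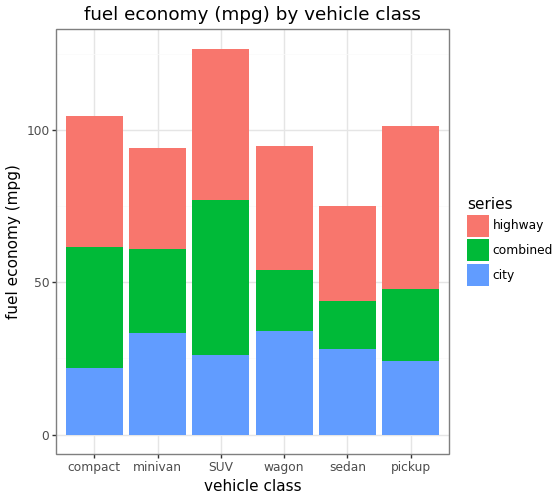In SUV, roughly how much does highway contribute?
highway top ≈ 120, bottom ≈ 80; segment ≈ 40.

≈ 40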